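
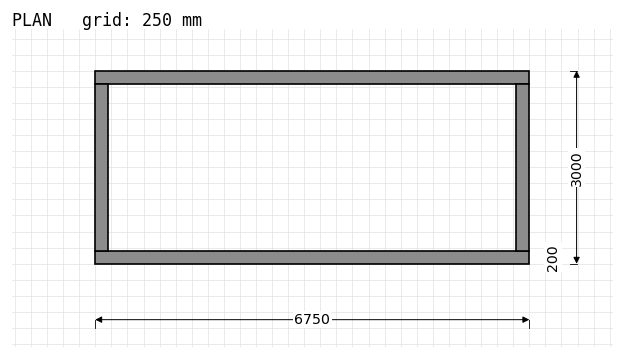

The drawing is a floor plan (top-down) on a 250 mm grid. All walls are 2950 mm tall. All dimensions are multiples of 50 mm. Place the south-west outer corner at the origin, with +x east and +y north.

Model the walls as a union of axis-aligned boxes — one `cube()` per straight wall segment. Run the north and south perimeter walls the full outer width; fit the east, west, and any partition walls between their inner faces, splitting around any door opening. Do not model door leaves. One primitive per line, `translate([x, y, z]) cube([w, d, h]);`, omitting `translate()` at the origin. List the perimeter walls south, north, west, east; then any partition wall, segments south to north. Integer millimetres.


cube([6750, 200, 2950]);
translate([0, 2800, 0]) cube([6750, 200, 2950]);
translate([0, 200, 0]) cube([200, 2600, 2950]);
translate([6550, 200, 0]) cube([200, 2600, 2950]);


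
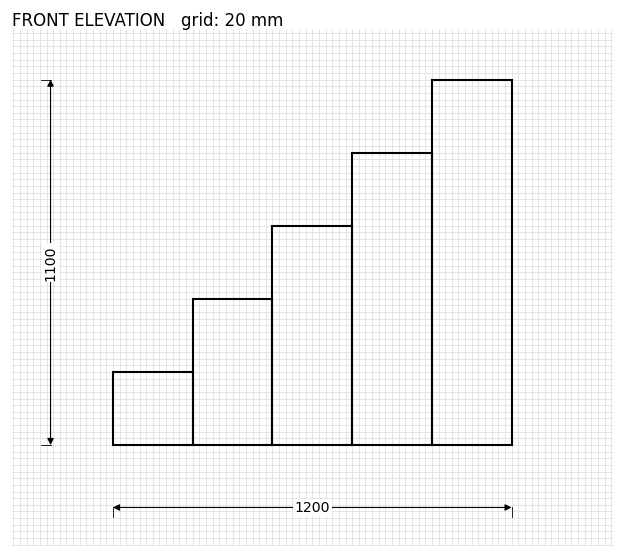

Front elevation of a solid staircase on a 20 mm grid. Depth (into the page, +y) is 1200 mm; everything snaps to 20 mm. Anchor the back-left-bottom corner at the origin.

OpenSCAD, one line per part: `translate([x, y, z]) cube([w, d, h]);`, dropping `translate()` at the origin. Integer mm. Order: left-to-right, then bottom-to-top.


cube([240, 1200, 220]);
translate([240, 0, 0]) cube([240, 1200, 440]);
translate([480, 0, 0]) cube([240, 1200, 660]);
translate([720, 0, 0]) cube([240, 1200, 880]);
translate([960, 0, 0]) cube([240, 1200, 1100]);


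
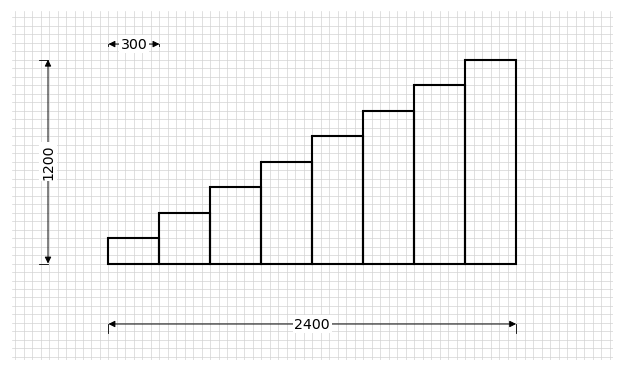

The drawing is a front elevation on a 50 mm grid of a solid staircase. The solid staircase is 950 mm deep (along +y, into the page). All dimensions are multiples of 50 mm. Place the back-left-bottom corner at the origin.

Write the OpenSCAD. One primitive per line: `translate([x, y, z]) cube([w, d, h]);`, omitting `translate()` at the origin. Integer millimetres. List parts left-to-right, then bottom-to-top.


cube([300, 950, 150]);
translate([300, 0, 0]) cube([300, 950, 300]);
translate([600, 0, 0]) cube([300, 950, 450]);
translate([900, 0, 0]) cube([300, 950, 600]);
translate([1200, 0, 0]) cube([300, 950, 750]);
translate([1500, 0, 0]) cube([300, 950, 900]);
translate([1800, 0, 0]) cube([300, 950, 1050]);
translate([2100, 0, 0]) cube([300, 950, 1200]);


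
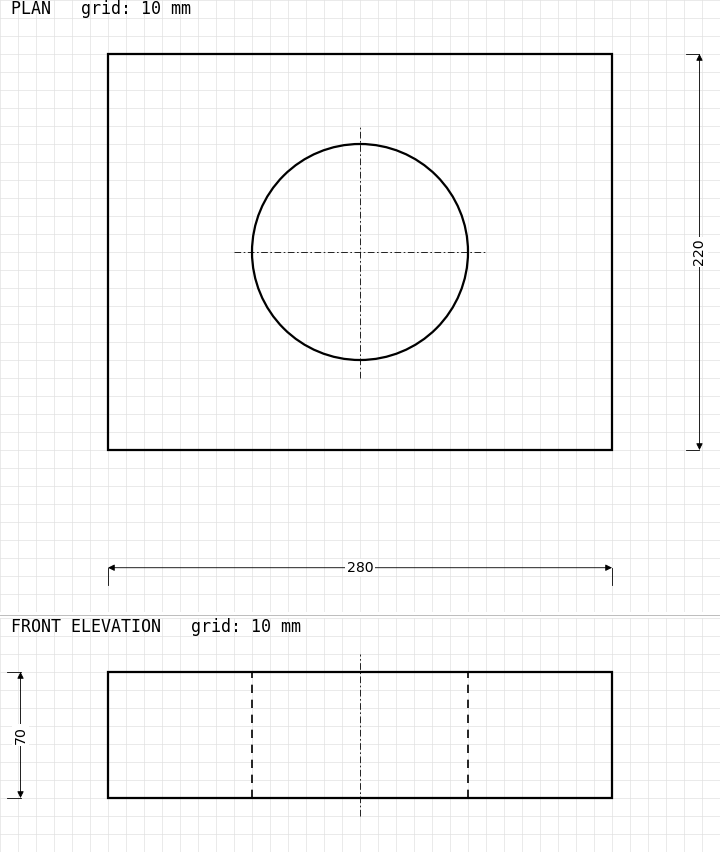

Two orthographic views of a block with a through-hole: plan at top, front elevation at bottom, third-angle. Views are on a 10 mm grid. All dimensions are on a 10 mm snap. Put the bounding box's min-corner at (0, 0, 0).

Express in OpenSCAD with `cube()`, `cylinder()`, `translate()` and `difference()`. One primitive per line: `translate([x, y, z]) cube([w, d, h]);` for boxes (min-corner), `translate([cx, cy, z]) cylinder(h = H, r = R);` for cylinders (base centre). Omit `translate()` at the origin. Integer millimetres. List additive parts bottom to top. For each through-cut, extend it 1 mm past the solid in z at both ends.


difference() {
  cube([280, 220, 70]);
  translate([140, 110, -1]) cylinder(h = 72, r = 60);
}


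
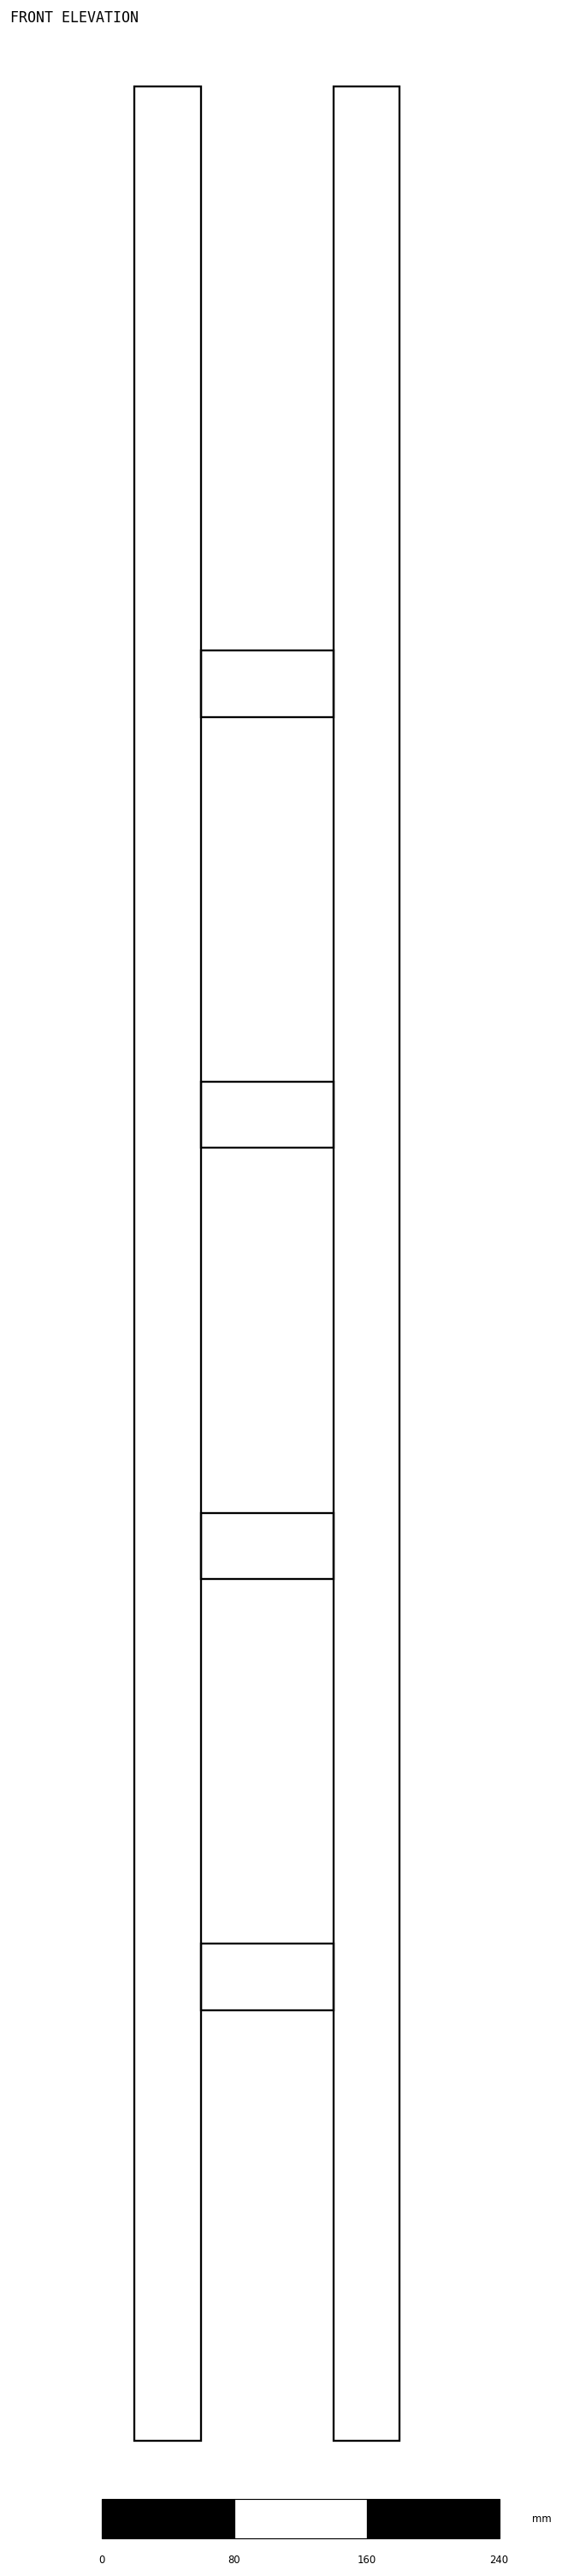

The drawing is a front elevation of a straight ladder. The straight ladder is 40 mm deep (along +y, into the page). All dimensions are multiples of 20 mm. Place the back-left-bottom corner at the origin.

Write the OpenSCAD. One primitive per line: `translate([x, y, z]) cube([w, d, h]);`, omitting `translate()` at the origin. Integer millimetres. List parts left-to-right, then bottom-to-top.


cube([40, 40, 1420]);
translate([40, 0, 260]) cube([80, 40, 40]);
translate([40, 0, 520]) cube([80, 40, 40]);
translate([40, 0, 780]) cube([80, 40, 40]);
translate([40, 0, 1040]) cube([80, 40, 40]);
translate([120, 0, 0]) cube([40, 40, 1420]);


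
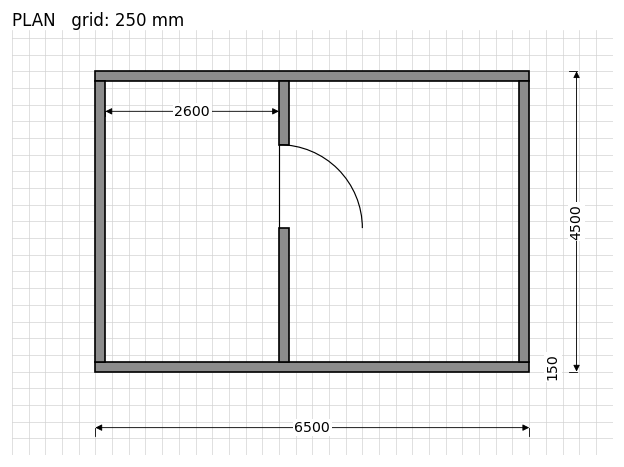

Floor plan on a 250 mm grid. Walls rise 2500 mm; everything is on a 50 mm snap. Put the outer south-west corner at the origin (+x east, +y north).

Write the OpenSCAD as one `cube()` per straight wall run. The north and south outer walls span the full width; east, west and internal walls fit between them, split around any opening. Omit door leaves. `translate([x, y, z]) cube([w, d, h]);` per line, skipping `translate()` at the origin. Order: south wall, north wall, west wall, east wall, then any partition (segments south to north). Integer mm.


cube([6500, 150, 2500]);
translate([0, 4350, 0]) cube([6500, 150, 2500]);
translate([0, 150, 0]) cube([150, 4200, 2500]);
translate([6350, 150, 0]) cube([150, 4200, 2500]);
translate([2750, 150, 0]) cube([150, 2000, 2500]);
translate([2750, 3400, 0]) cube([150, 950, 2500]);


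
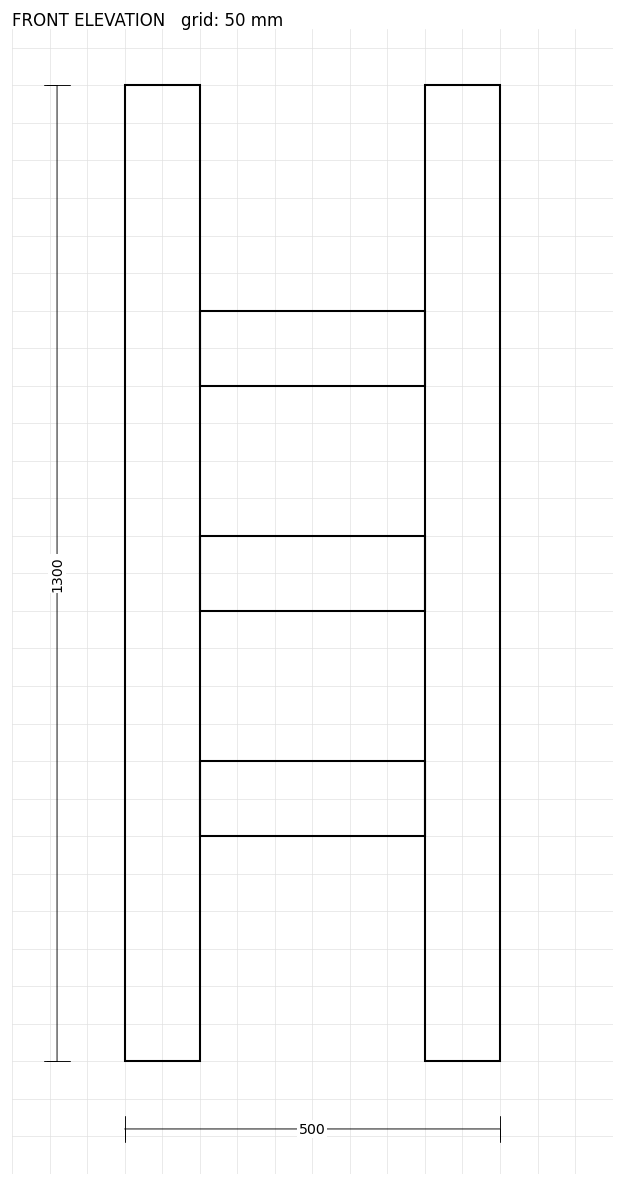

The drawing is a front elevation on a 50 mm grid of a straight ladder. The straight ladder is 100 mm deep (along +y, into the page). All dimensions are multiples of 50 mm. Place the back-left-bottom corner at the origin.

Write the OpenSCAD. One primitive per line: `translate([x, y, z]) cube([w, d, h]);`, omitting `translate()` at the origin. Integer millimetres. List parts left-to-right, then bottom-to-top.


cube([100, 100, 1300]);
translate([100, 0, 300]) cube([300, 100, 100]);
translate([100, 0, 600]) cube([300, 100, 100]);
translate([100, 0, 900]) cube([300, 100, 100]);
translate([400, 0, 0]) cube([100, 100, 1300]);


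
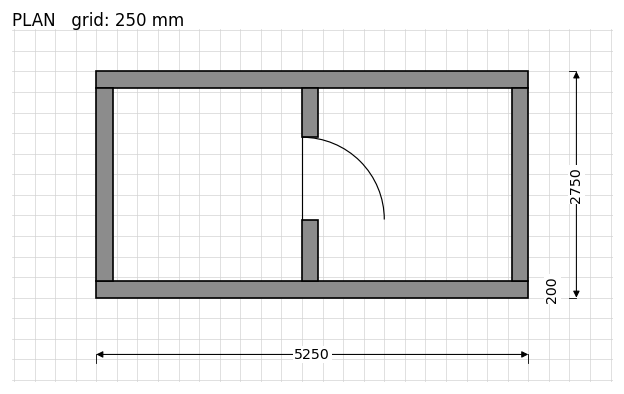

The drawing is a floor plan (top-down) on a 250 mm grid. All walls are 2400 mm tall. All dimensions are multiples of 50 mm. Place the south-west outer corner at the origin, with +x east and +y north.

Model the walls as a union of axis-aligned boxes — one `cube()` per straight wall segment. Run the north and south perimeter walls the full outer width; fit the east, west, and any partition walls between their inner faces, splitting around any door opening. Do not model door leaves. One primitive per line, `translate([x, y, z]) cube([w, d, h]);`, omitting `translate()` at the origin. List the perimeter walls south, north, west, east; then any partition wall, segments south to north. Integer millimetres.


cube([5250, 200, 2400]);
translate([0, 2550, 0]) cube([5250, 200, 2400]);
translate([0, 200, 0]) cube([200, 2350, 2400]);
translate([5050, 200, 0]) cube([200, 2350, 2400]);
translate([2500, 200, 0]) cube([200, 750, 2400]);
translate([2500, 1950, 0]) cube([200, 600, 2400]);


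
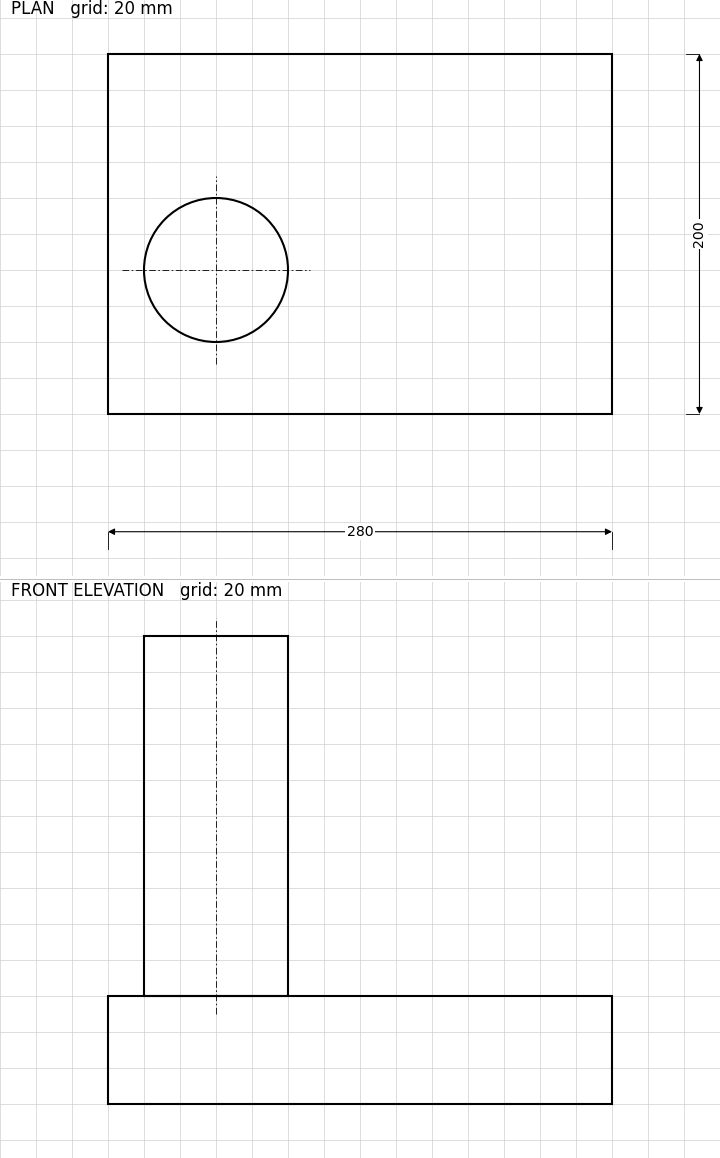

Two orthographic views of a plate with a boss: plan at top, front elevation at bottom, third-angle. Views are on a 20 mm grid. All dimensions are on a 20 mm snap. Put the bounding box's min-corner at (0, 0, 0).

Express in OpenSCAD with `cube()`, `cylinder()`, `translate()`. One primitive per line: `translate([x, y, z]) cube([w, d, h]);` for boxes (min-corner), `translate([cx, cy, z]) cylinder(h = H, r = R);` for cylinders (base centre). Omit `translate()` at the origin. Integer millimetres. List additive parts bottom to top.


cube([280, 200, 60]);
translate([60, 80, 60]) cylinder(h = 200, r = 40);


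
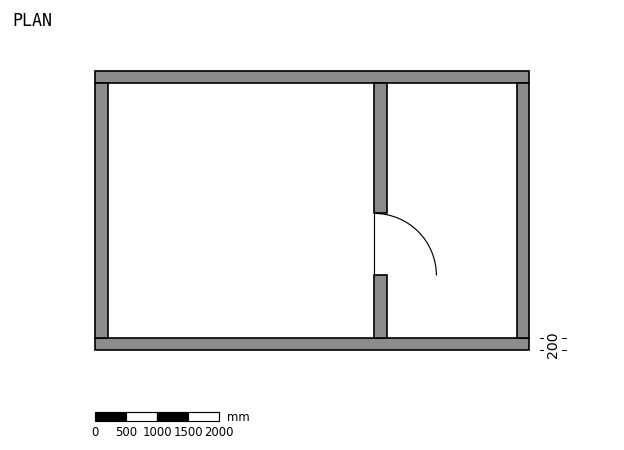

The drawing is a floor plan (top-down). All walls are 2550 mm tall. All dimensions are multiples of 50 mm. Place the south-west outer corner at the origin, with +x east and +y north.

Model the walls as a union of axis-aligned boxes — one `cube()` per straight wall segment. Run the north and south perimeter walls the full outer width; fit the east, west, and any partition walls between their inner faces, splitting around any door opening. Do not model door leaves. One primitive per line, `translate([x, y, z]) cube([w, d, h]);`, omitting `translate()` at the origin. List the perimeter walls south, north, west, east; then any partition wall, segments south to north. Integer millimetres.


cube([7000, 200, 2550]);
translate([0, 4300, 0]) cube([7000, 200, 2550]);
translate([0, 200, 0]) cube([200, 4100, 2550]);
translate([6800, 200, 0]) cube([200, 4100, 2550]);
translate([4500, 200, 0]) cube([200, 1000, 2550]);
translate([4500, 2200, 0]) cube([200, 2100, 2550]);


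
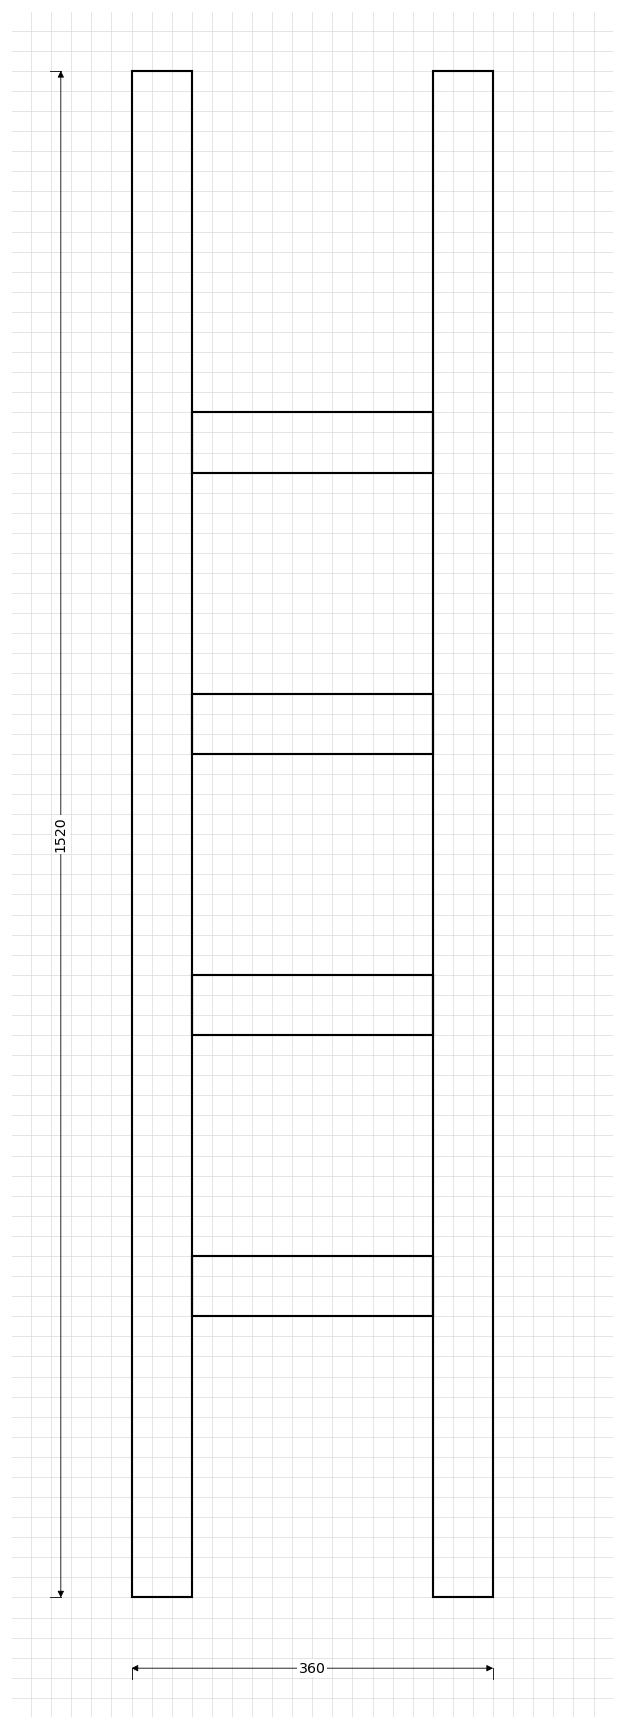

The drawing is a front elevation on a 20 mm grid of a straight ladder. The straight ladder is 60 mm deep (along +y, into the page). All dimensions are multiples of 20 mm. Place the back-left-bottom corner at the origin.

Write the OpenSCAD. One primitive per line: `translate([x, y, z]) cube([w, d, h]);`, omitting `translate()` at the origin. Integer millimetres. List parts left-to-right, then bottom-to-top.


cube([60, 60, 1520]);
translate([60, 0, 280]) cube([240, 60, 60]);
translate([60, 0, 560]) cube([240, 60, 60]);
translate([60, 0, 840]) cube([240, 60, 60]);
translate([60, 0, 1120]) cube([240, 60, 60]);
translate([300, 0, 0]) cube([60, 60, 1520]);


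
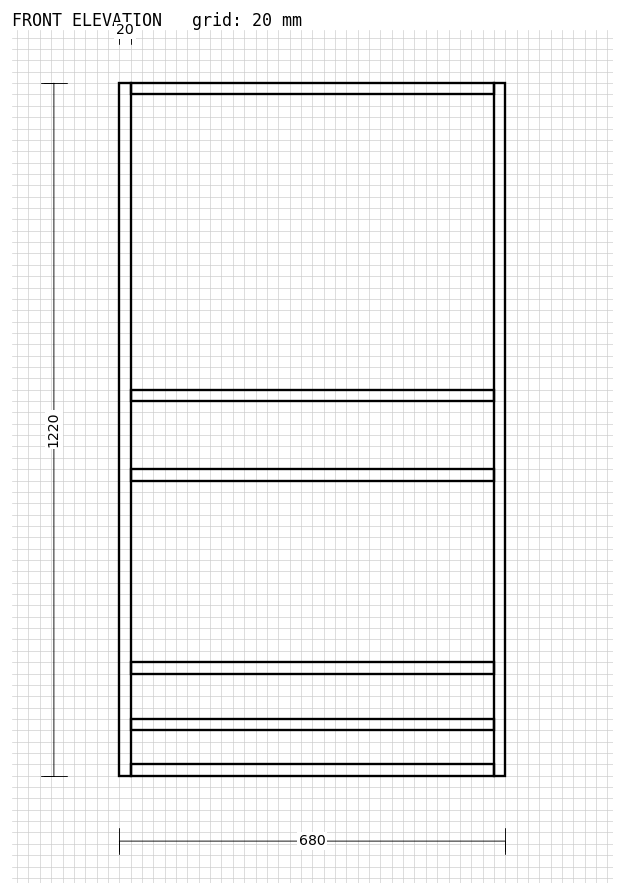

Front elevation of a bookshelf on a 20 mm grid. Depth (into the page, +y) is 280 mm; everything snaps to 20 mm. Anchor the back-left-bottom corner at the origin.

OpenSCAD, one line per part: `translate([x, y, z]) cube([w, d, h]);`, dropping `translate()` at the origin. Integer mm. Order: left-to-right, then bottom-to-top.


cube([20, 280, 1220]);
translate([20, 0, 0]) cube([640, 280, 20]);
translate([20, 0, 80]) cube([640, 280, 20]);
translate([20, 0, 180]) cube([640, 280, 20]);
translate([20, 0, 520]) cube([640, 280, 20]);
translate([20, 0, 660]) cube([640, 280, 20]);
translate([20, 0, 1200]) cube([640, 280, 20]);
translate([660, 0, 0]) cube([20, 280, 1220]);


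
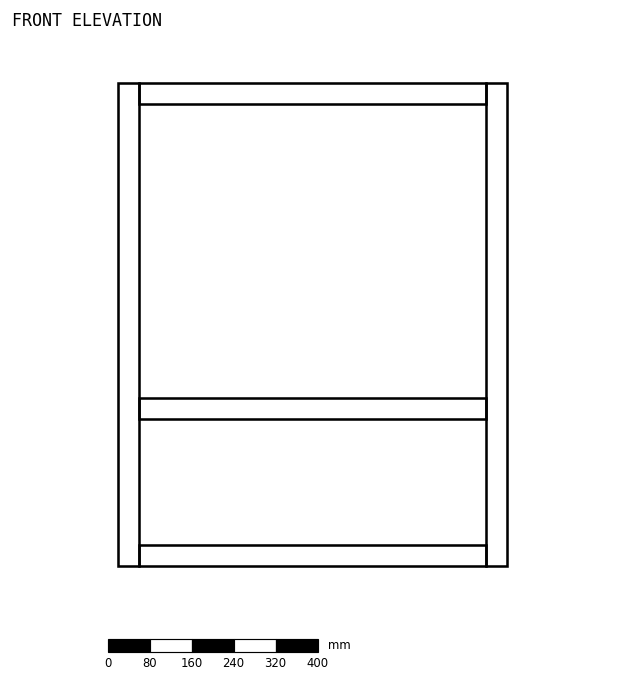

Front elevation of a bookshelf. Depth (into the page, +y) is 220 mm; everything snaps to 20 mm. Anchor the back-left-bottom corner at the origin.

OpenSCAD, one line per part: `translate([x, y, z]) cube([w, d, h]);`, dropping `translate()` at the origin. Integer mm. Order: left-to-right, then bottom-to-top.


cube([40, 220, 920]);
translate([40, 0, 0]) cube([660, 220, 40]);
translate([40, 0, 280]) cube([660, 220, 40]);
translate([40, 0, 880]) cube([660, 220, 40]);
translate([700, 0, 0]) cube([40, 220, 920]);


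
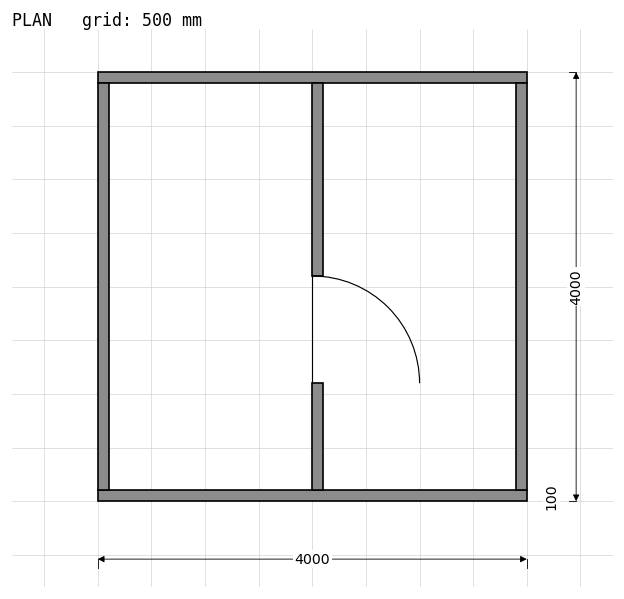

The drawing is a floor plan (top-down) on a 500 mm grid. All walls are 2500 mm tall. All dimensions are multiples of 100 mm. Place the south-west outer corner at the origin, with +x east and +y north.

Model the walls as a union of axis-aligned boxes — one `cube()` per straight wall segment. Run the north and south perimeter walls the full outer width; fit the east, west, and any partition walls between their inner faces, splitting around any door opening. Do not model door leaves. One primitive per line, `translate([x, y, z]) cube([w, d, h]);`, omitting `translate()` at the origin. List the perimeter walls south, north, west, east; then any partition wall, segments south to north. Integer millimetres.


cube([4000, 100, 2500]);
translate([0, 3900, 0]) cube([4000, 100, 2500]);
translate([0, 100, 0]) cube([100, 3800, 2500]);
translate([3900, 100, 0]) cube([100, 3800, 2500]);
translate([2000, 100, 0]) cube([100, 1000, 2500]);
translate([2000, 2100, 0]) cube([100, 1800, 2500]);


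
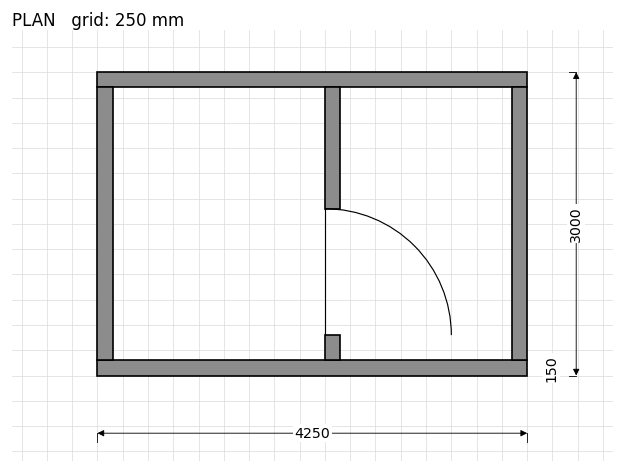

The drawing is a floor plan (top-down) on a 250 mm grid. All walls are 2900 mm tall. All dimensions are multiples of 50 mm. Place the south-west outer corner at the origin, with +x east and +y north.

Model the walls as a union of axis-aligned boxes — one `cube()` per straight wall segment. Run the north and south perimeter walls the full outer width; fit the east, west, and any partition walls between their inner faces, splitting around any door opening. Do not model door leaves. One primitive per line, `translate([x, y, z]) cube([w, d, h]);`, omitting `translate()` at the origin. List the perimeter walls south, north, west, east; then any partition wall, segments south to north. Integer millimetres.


cube([4250, 150, 2900]);
translate([0, 2850, 0]) cube([4250, 150, 2900]);
translate([0, 150, 0]) cube([150, 2700, 2900]);
translate([4100, 150, 0]) cube([150, 2700, 2900]);
translate([2250, 150, 0]) cube([150, 250, 2900]);
translate([2250, 1650, 0]) cube([150, 1200, 2900]);


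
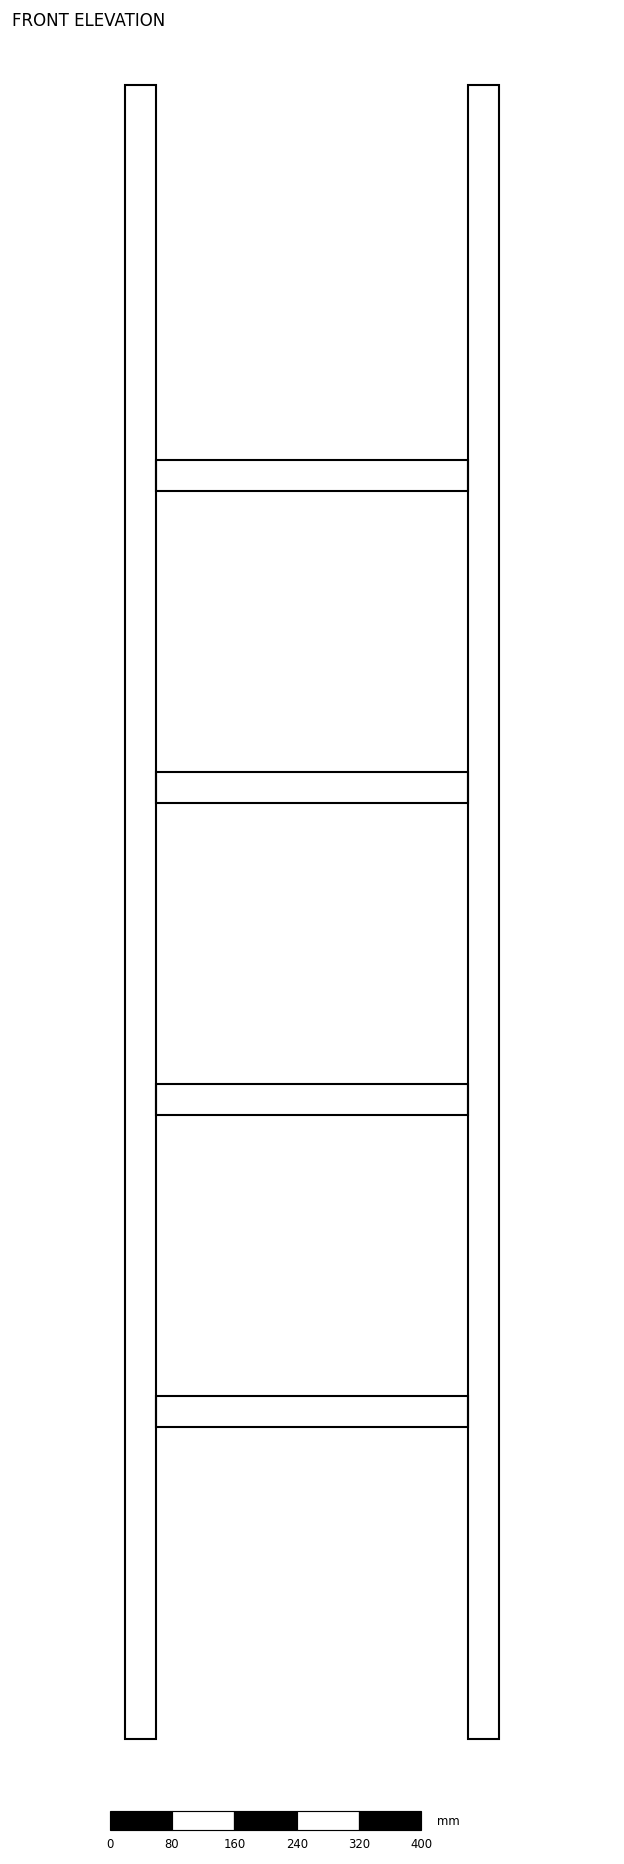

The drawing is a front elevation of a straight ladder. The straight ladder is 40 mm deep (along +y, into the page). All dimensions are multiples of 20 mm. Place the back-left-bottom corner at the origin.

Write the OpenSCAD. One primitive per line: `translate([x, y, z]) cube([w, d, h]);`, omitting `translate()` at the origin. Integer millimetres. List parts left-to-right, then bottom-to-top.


cube([40, 40, 2120]);
translate([40, 0, 400]) cube([400, 40, 40]);
translate([40, 0, 800]) cube([400, 40, 40]);
translate([40, 0, 1200]) cube([400, 40, 40]);
translate([40, 0, 1600]) cube([400, 40, 40]);
translate([440, 0, 0]) cube([40, 40, 2120]);


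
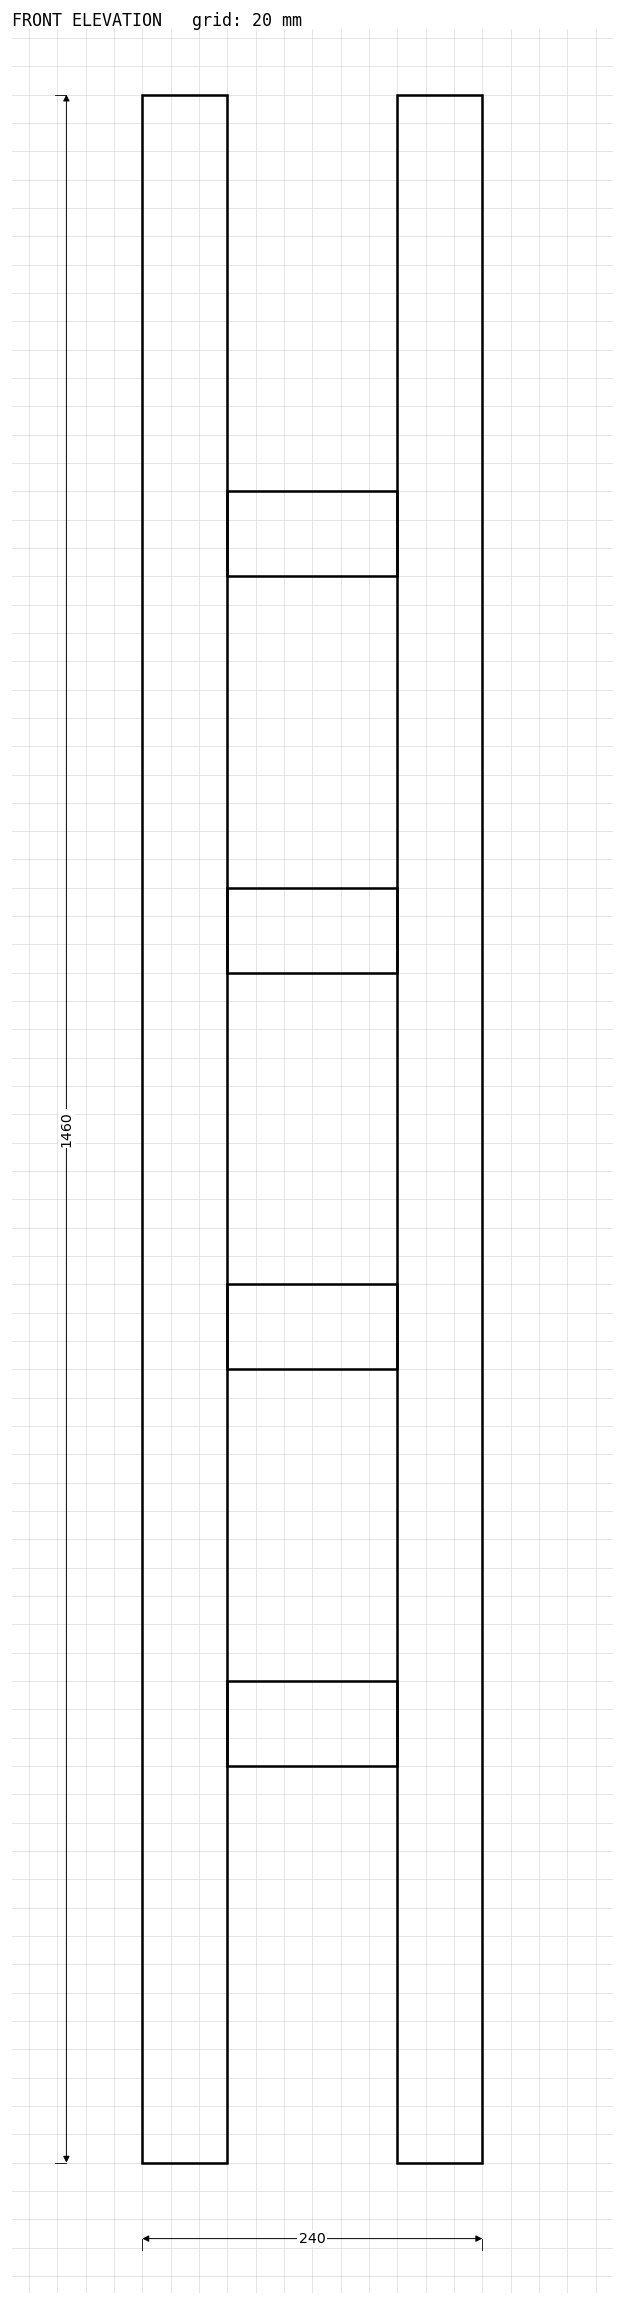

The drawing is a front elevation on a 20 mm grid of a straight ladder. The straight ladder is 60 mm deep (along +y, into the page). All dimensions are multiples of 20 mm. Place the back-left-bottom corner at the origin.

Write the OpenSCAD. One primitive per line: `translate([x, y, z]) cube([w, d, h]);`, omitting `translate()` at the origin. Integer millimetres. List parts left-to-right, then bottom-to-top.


cube([60, 60, 1460]);
translate([60, 0, 280]) cube([120, 60, 60]);
translate([60, 0, 560]) cube([120, 60, 60]);
translate([60, 0, 840]) cube([120, 60, 60]);
translate([60, 0, 1120]) cube([120, 60, 60]);
translate([180, 0, 0]) cube([60, 60, 1460]);


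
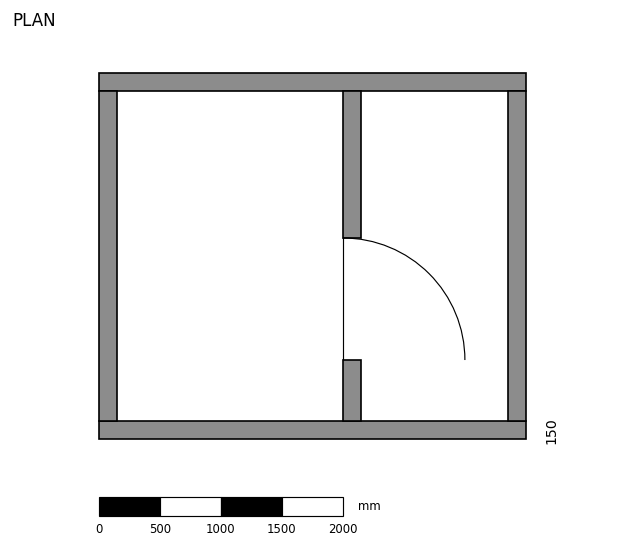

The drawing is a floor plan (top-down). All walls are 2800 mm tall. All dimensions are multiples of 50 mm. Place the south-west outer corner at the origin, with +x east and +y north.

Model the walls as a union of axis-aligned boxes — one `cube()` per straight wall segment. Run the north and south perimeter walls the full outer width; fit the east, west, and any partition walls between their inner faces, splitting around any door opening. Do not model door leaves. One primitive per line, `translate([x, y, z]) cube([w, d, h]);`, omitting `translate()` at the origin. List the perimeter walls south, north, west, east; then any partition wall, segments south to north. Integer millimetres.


cube([3500, 150, 2800]);
translate([0, 2850, 0]) cube([3500, 150, 2800]);
translate([0, 150, 0]) cube([150, 2700, 2800]);
translate([3350, 150, 0]) cube([150, 2700, 2800]);
translate([2000, 150, 0]) cube([150, 500, 2800]);
translate([2000, 1650, 0]) cube([150, 1200, 2800]);


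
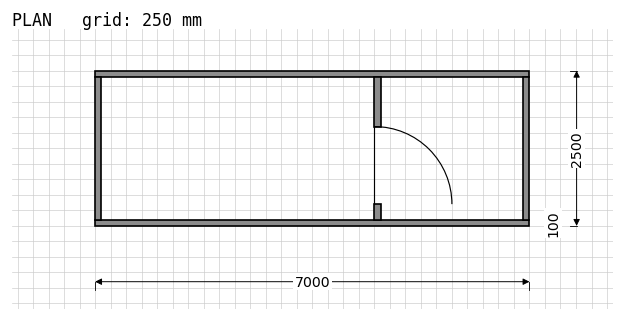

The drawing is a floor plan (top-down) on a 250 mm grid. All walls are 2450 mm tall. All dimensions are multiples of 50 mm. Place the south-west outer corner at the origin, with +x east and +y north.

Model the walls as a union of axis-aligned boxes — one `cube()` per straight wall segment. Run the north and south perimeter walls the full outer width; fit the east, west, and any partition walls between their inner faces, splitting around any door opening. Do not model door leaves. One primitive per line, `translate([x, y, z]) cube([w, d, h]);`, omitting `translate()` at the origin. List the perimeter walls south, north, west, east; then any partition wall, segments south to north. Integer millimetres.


cube([7000, 100, 2450]);
translate([0, 2400, 0]) cube([7000, 100, 2450]);
translate([0, 100, 0]) cube([100, 2300, 2450]);
translate([6900, 100, 0]) cube([100, 2300, 2450]);
translate([4500, 100, 0]) cube([100, 250, 2450]);
translate([4500, 1600, 0]) cube([100, 800, 2450]);


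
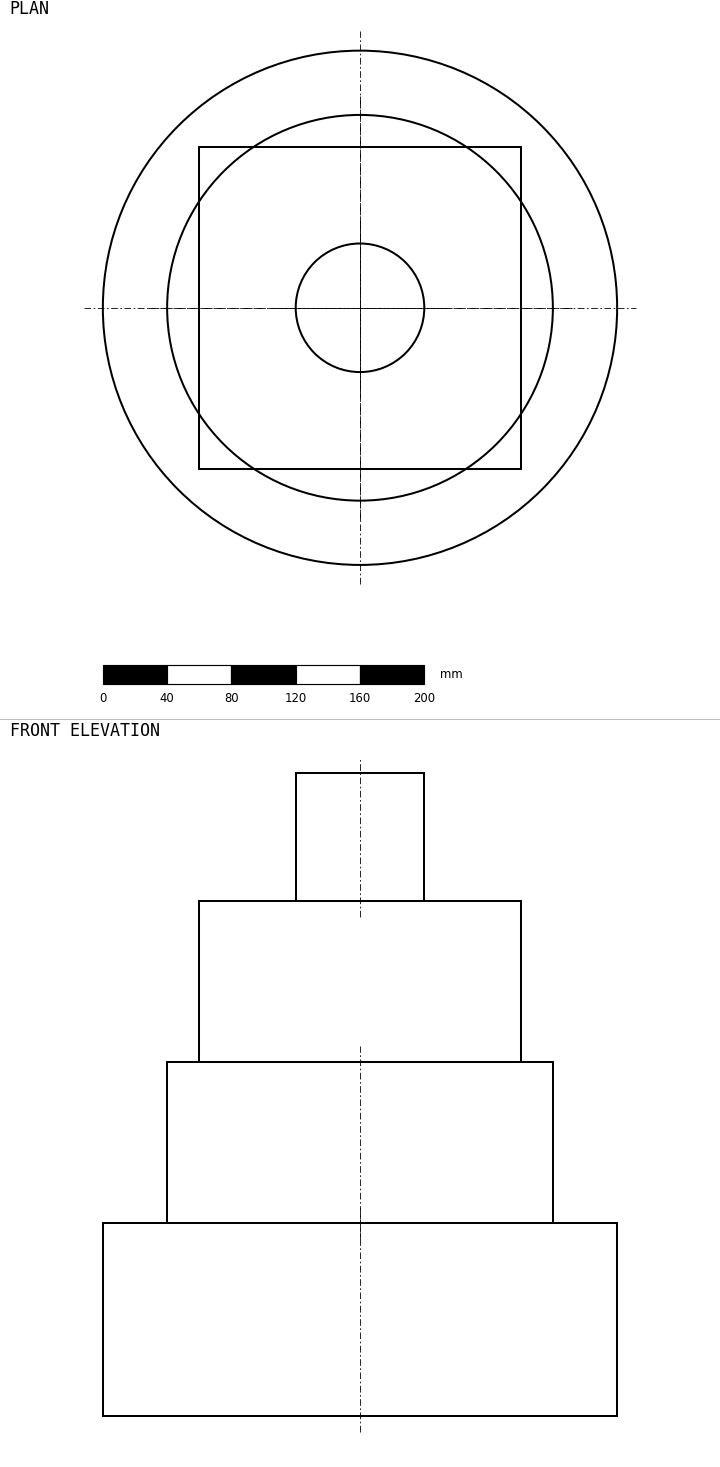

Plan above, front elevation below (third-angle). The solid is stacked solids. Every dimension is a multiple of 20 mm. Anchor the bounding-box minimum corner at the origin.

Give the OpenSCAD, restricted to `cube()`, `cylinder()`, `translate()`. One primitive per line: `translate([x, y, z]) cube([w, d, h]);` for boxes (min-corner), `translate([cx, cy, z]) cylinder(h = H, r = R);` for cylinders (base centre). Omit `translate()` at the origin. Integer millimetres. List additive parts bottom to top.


translate([160, 160, 0]) cylinder(h = 120, r = 160);
translate([160, 160, 120]) cylinder(h = 100, r = 120);
translate([60, 60, 220]) cube([200, 200, 100]);
translate([160, 160, 320]) cylinder(h = 80, r = 40);


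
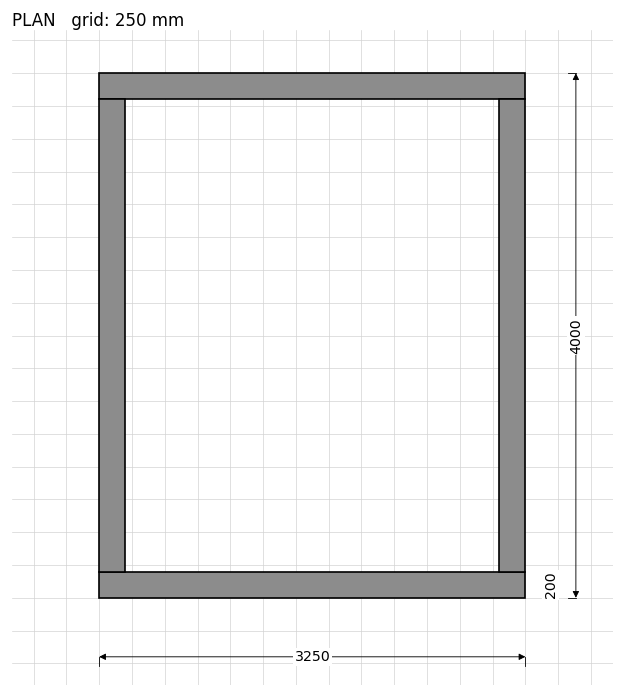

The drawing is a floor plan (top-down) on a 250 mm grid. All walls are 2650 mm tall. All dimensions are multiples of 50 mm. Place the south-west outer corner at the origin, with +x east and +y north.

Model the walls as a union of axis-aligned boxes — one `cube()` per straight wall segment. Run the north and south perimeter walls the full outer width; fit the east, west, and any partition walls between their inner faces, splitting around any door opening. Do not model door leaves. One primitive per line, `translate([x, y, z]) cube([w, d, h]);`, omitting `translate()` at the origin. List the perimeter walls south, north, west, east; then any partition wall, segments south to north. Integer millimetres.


cube([3250, 200, 2650]);
translate([0, 3800, 0]) cube([3250, 200, 2650]);
translate([0, 200, 0]) cube([200, 3600, 2650]);
translate([3050, 200, 0]) cube([200, 3600, 2650]);


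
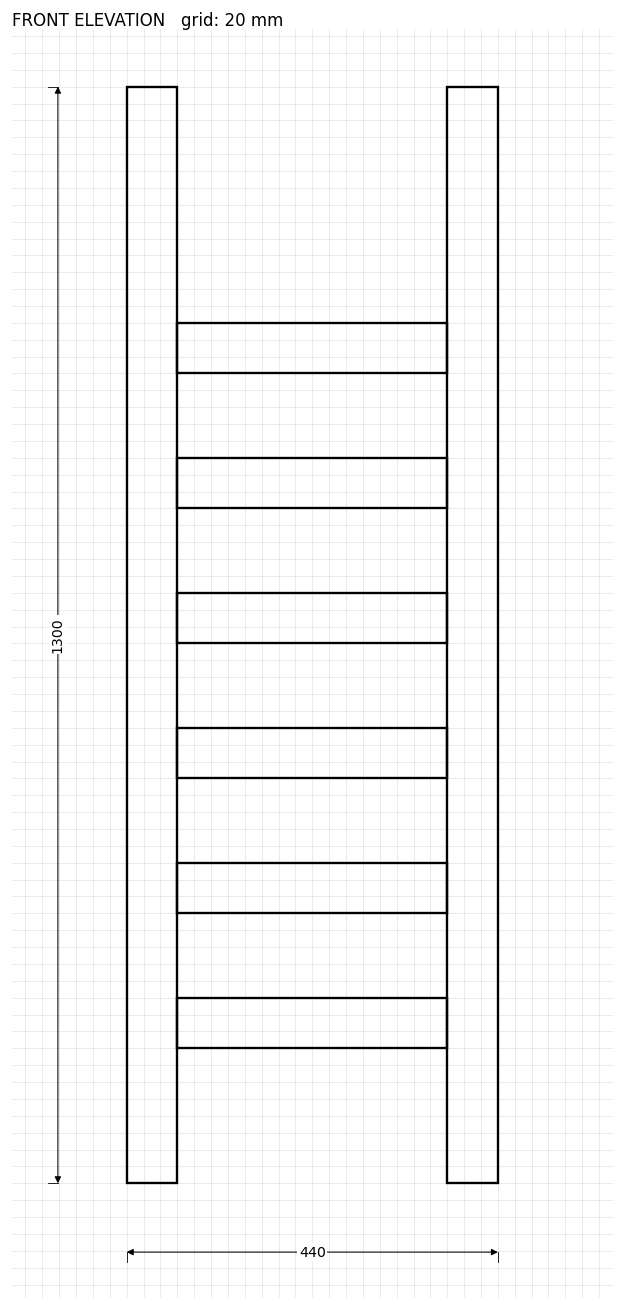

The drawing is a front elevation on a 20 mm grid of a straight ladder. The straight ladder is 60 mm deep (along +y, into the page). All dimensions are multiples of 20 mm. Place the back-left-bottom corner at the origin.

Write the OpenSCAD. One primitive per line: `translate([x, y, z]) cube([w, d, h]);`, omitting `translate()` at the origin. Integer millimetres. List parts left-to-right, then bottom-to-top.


cube([60, 60, 1300]);
translate([60, 0, 160]) cube([320, 60, 60]);
translate([60, 0, 320]) cube([320, 60, 60]);
translate([60, 0, 480]) cube([320, 60, 60]);
translate([60, 0, 640]) cube([320, 60, 60]);
translate([60, 0, 800]) cube([320, 60, 60]);
translate([60, 0, 960]) cube([320, 60, 60]);
translate([380, 0, 0]) cube([60, 60, 1300]);


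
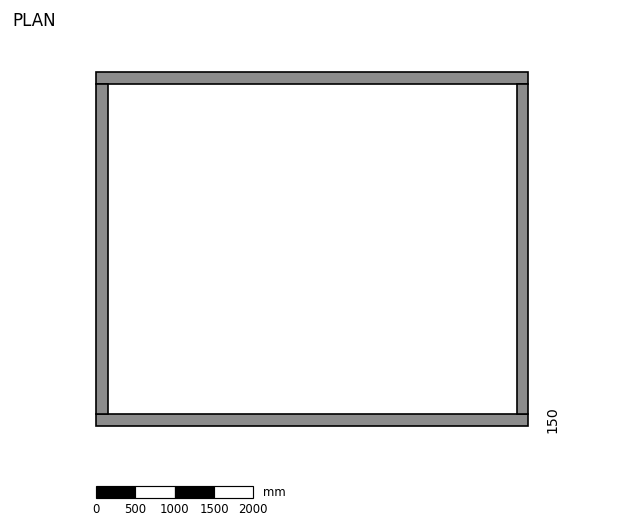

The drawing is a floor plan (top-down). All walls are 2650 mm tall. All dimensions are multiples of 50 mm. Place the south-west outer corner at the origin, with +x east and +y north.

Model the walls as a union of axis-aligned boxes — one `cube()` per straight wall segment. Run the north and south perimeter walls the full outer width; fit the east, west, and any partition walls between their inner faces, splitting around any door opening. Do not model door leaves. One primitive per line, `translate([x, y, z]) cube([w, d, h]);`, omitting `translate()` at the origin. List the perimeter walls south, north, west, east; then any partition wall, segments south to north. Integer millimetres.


cube([5500, 150, 2650]);
translate([0, 4350, 0]) cube([5500, 150, 2650]);
translate([0, 150, 0]) cube([150, 4200, 2650]);
translate([5350, 150, 0]) cube([150, 4200, 2650]);


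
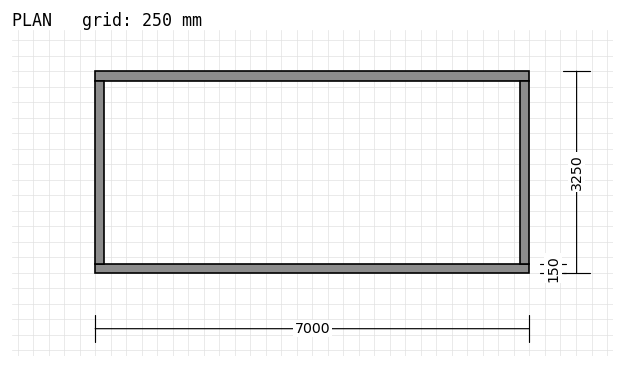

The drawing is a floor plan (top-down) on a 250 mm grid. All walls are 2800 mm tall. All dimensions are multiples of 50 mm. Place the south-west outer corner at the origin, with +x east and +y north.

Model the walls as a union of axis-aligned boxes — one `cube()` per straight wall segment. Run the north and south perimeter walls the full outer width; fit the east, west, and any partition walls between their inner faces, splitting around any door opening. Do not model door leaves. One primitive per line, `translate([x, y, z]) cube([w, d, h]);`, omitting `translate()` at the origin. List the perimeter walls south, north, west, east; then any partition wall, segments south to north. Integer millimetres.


cube([7000, 150, 2800]);
translate([0, 3100, 0]) cube([7000, 150, 2800]);
translate([0, 150, 0]) cube([150, 2950, 2800]);
translate([6850, 150, 0]) cube([150, 2950, 2800]);


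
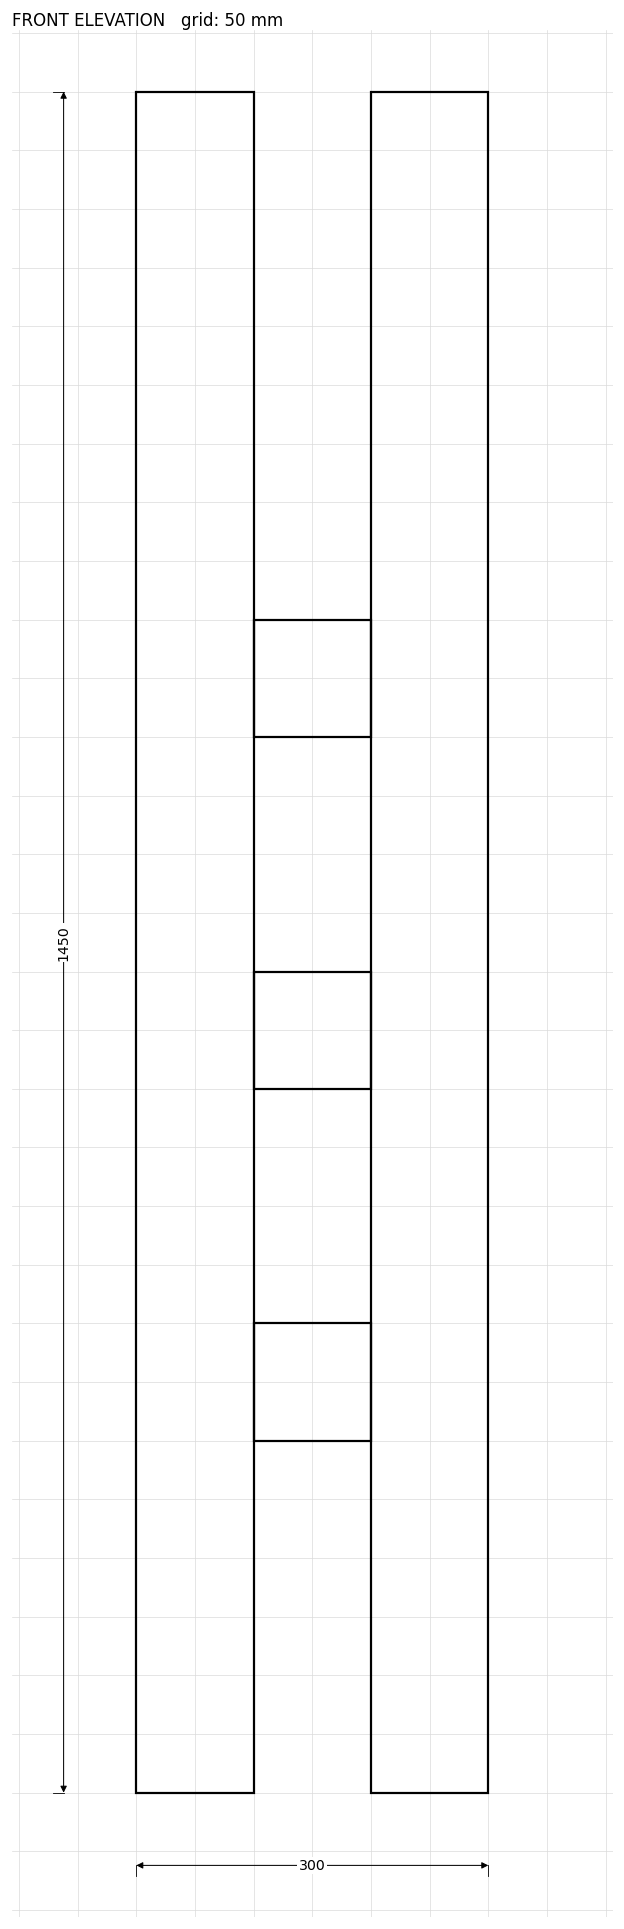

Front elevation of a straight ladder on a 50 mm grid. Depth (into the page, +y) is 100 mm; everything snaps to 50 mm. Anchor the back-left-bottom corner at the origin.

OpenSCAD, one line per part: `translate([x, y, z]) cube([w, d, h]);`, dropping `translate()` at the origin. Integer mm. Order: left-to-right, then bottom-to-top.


cube([100, 100, 1450]);
translate([100, 0, 300]) cube([100, 100, 100]);
translate([100, 0, 600]) cube([100, 100, 100]);
translate([100, 0, 900]) cube([100, 100, 100]);
translate([200, 0, 0]) cube([100, 100, 1450]);


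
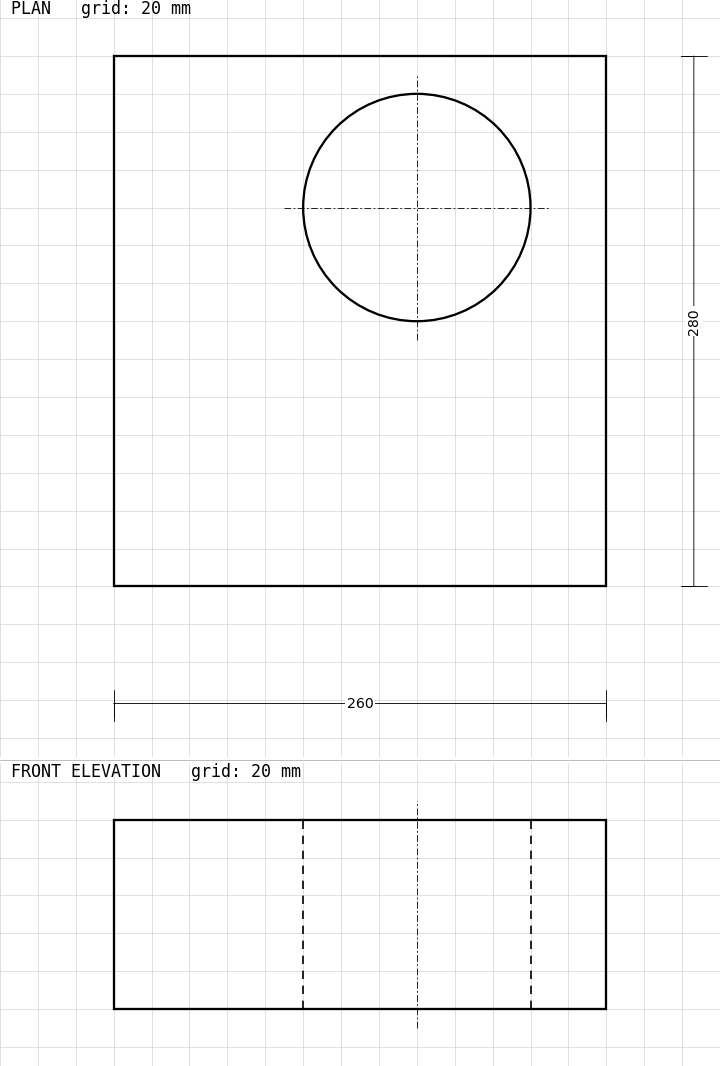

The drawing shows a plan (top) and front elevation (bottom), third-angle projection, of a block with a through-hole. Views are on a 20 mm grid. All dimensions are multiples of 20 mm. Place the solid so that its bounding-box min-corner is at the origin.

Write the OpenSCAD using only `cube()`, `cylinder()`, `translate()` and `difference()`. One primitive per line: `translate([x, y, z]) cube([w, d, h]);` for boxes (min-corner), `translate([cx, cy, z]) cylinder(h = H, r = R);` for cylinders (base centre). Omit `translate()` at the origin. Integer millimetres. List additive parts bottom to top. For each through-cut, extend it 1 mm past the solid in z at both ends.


difference() {
  cube([260, 280, 100]);
  translate([160, 200, -1]) cylinder(h = 102, r = 60);
}


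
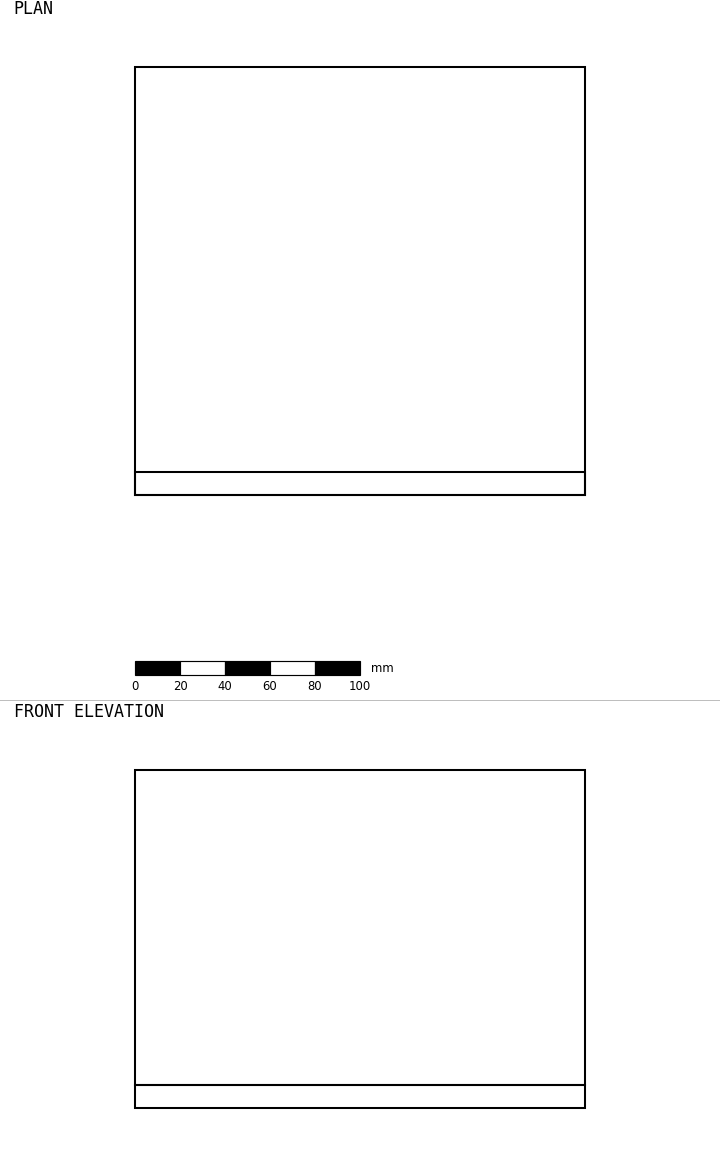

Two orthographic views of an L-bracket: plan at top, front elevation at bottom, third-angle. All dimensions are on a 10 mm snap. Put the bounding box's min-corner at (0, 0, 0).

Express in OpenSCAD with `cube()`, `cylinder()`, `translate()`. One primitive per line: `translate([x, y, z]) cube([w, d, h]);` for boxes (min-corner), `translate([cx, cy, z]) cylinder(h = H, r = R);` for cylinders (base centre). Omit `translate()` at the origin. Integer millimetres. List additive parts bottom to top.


cube([200, 190, 10]);
translate([0, 0, 10]) cube([200, 10, 140]);


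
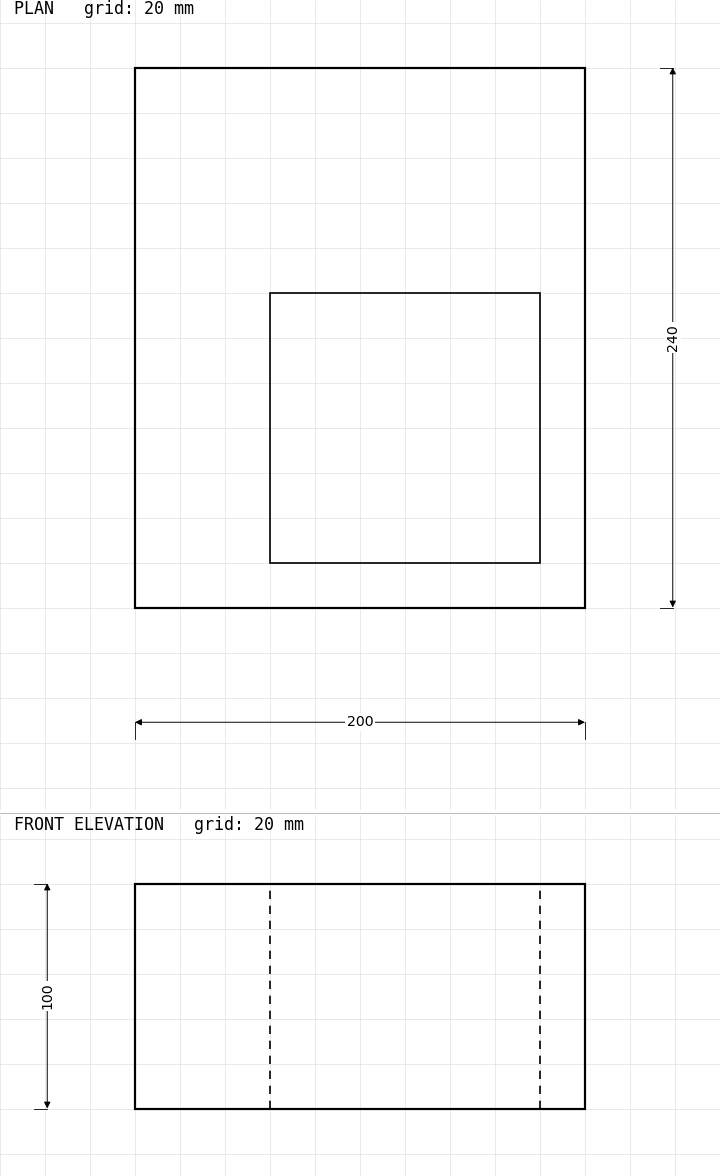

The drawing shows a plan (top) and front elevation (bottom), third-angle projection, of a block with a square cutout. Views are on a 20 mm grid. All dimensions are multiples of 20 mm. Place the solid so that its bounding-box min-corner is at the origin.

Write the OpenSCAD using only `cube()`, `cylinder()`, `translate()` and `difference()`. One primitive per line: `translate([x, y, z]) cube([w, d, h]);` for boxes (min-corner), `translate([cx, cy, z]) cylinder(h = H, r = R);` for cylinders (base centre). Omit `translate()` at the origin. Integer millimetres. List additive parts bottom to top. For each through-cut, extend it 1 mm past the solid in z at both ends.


difference() {
  cube([200, 240, 100]);
  translate([60, 20, -1]) cube([120, 120, 102]);
}


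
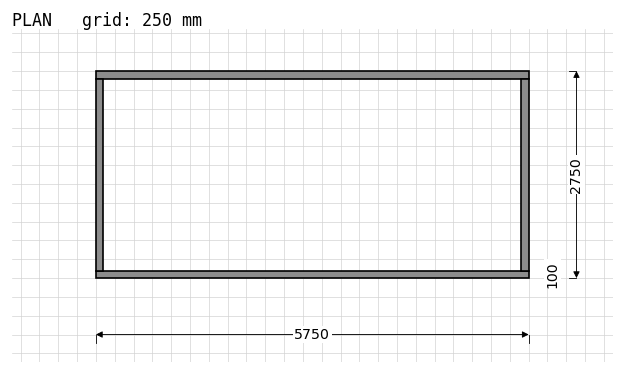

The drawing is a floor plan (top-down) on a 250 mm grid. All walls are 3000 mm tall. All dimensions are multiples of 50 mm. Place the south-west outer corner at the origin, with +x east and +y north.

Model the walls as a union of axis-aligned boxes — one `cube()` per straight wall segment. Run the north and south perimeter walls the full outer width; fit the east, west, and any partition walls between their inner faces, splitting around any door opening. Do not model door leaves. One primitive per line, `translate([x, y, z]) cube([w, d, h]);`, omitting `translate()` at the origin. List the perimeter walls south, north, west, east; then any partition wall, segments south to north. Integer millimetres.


cube([5750, 100, 3000]);
translate([0, 2650, 0]) cube([5750, 100, 3000]);
translate([0, 100, 0]) cube([100, 2550, 3000]);
translate([5650, 100, 0]) cube([100, 2550, 3000]);


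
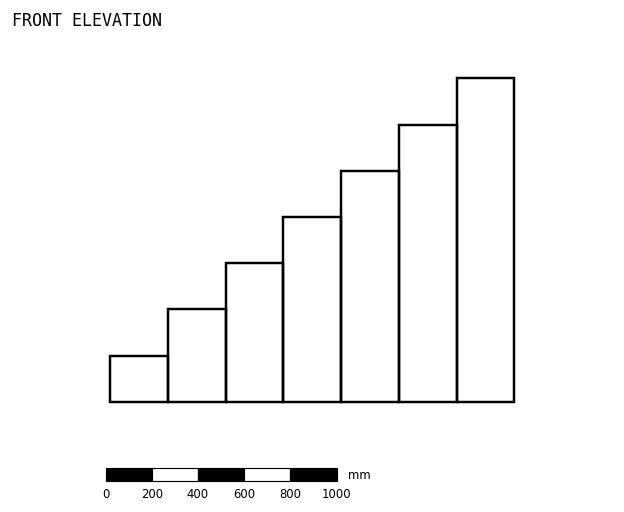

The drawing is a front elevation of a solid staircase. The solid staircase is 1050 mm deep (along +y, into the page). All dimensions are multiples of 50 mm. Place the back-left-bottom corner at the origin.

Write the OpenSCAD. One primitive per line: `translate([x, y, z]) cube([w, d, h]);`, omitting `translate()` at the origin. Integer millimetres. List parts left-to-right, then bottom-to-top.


cube([250, 1050, 200]);
translate([250, 0, 0]) cube([250, 1050, 400]);
translate([500, 0, 0]) cube([250, 1050, 600]);
translate([750, 0, 0]) cube([250, 1050, 800]);
translate([1000, 0, 0]) cube([250, 1050, 1000]);
translate([1250, 0, 0]) cube([250, 1050, 1200]);
translate([1500, 0, 0]) cube([250, 1050, 1400]);


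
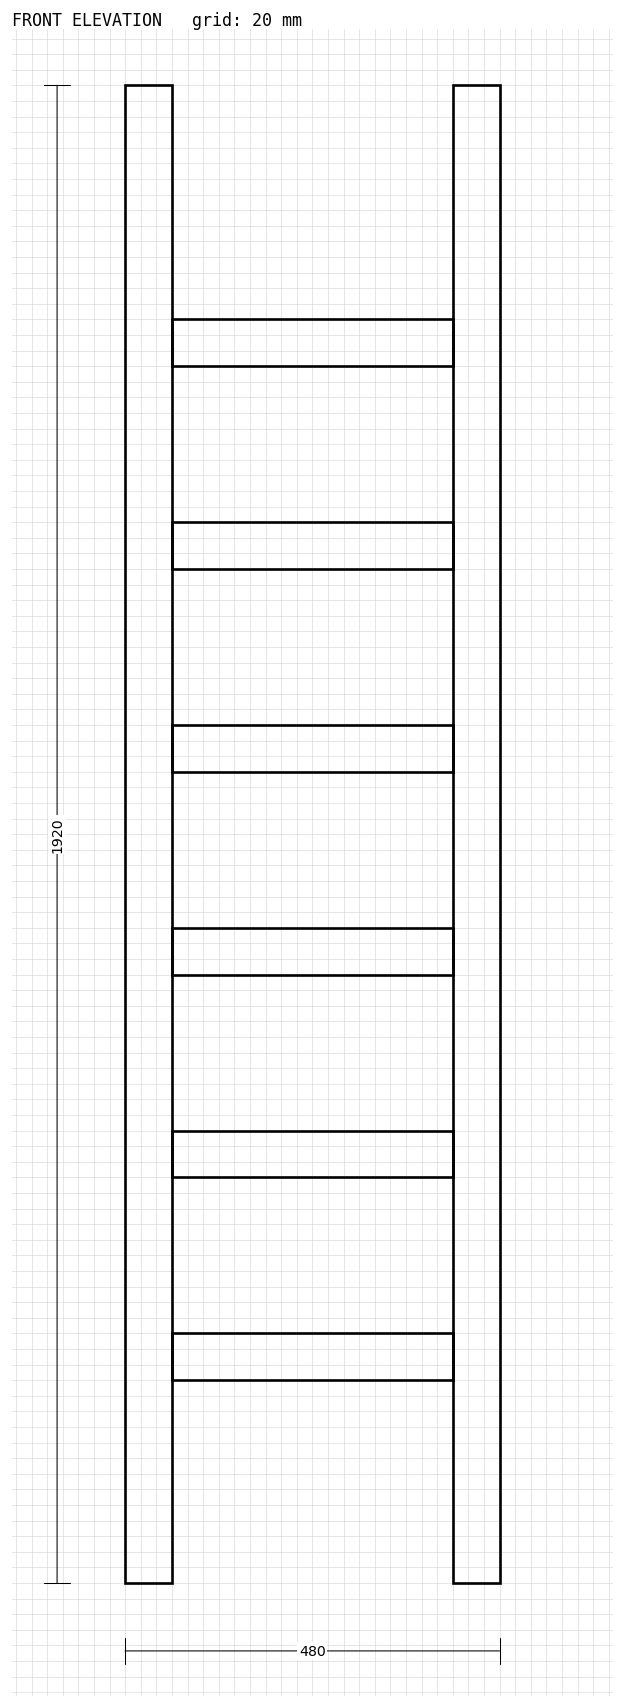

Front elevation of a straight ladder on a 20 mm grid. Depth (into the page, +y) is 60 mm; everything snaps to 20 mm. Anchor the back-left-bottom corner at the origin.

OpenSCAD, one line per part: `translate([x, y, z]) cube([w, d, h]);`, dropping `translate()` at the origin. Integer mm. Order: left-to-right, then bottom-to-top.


cube([60, 60, 1920]);
translate([60, 0, 260]) cube([360, 60, 60]);
translate([60, 0, 520]) cube([360, 60, 60]);
translate([60, 0, 780]) cube([360, 60, 60]);
translate([60, 0, 1040]) cube([360, 60, 60]);
translate([60, 0, 1300]) cube([360, 60, 60]);
translate([60, 0, 1560]) cube([360, 60, 60]);
translate([420, 0, 0]) cube([60, 60, 1920]);


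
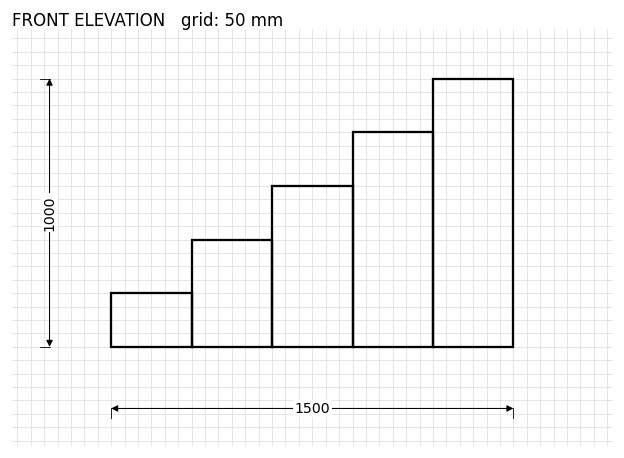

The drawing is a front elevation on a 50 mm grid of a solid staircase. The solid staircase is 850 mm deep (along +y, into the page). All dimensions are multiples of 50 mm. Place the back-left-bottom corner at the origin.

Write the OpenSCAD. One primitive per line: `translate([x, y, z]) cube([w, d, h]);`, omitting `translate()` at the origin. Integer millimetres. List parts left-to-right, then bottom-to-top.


cube([300, 850, 200]);
translate([300, 0, 0]) cube([300, 850, 400]);
translate([600, 0, 0]) cube([300, 850, 600]);
translate([900, 0, 0]) cube([300, 850, 800]);
translate([1200, 0, 0]) cube([300, 850, 1000]);


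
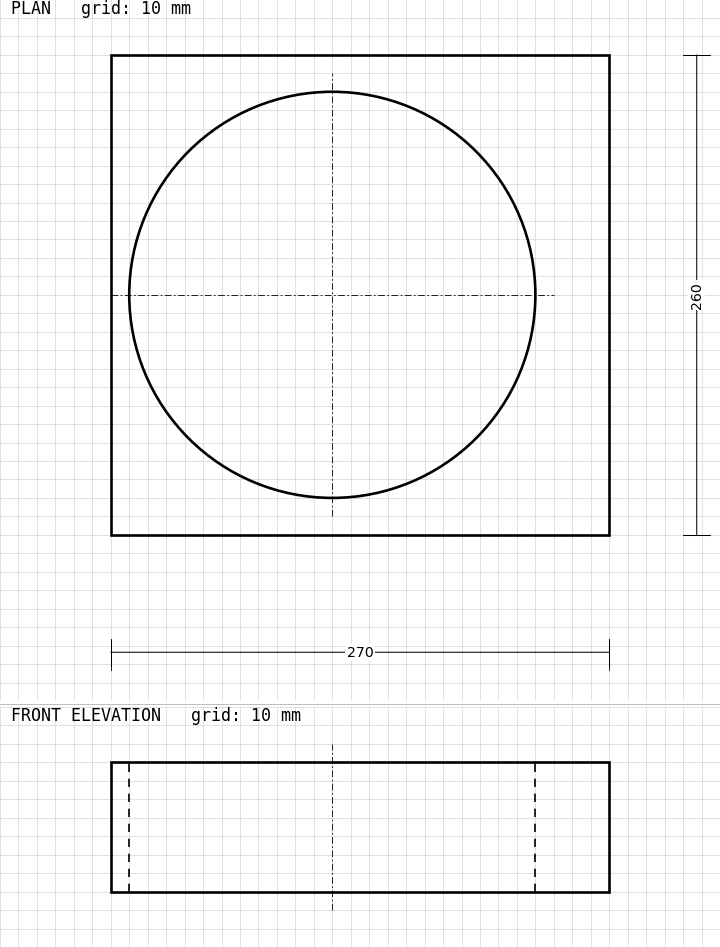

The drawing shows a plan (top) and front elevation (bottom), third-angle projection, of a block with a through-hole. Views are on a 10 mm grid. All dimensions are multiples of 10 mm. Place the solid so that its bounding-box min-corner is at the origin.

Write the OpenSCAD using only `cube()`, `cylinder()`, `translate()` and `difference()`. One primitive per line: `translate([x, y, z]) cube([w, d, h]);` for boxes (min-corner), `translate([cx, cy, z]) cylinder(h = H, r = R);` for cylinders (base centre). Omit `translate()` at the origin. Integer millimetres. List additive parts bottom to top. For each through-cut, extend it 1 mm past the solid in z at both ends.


difference() {
  cube([270, 260, 70]);
  translate([120, 130, -1]) cylinder(h = 72, r = 110);
}


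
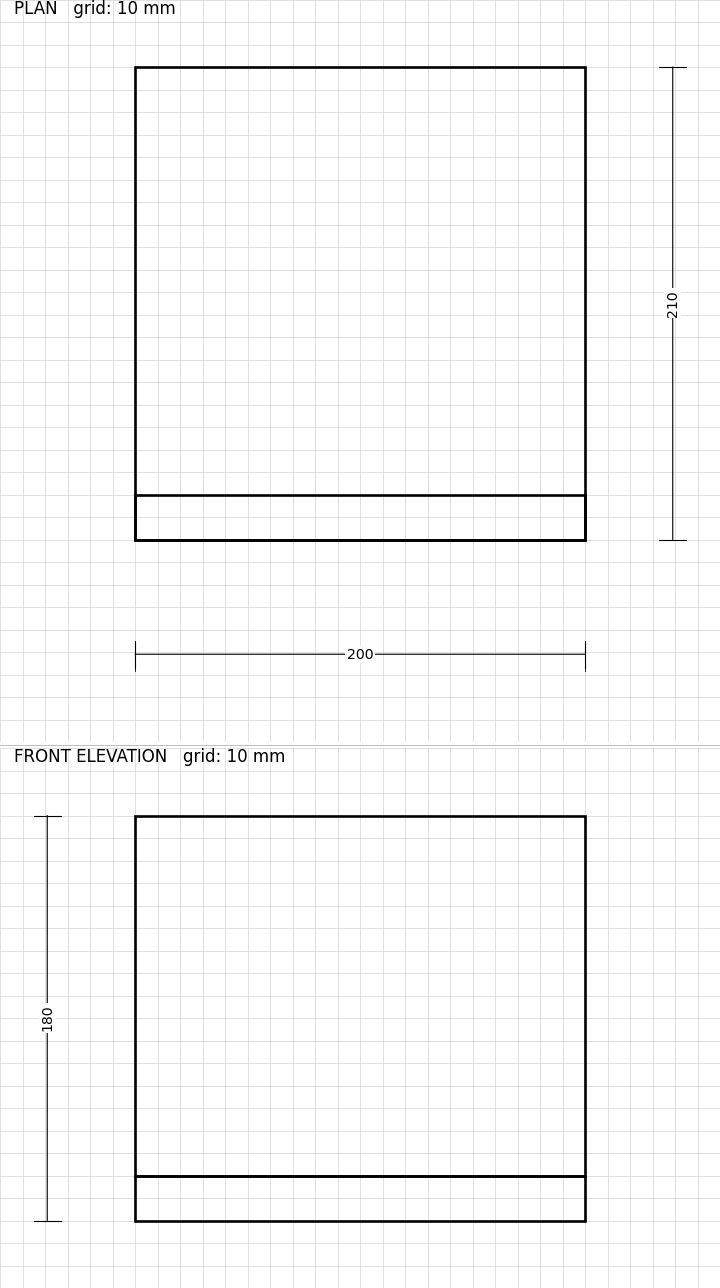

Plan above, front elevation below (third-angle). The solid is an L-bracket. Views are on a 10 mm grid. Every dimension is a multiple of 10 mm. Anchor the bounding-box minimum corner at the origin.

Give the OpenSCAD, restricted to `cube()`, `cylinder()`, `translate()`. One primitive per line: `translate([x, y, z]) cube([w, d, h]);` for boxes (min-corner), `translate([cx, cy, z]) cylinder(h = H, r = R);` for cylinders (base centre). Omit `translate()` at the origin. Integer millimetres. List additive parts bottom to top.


cube([200, 210, 20]);
translate([0, 0, 20]) cube([200, 20, 160]);


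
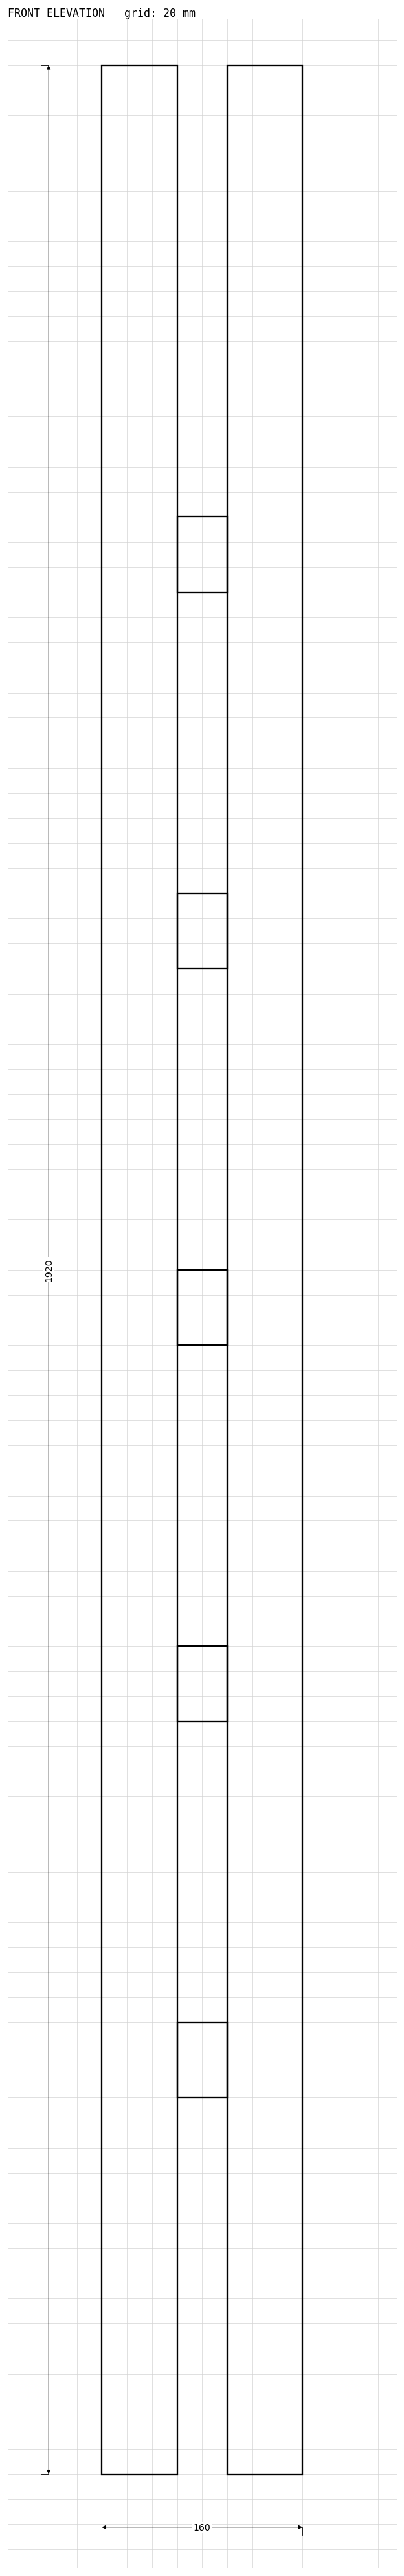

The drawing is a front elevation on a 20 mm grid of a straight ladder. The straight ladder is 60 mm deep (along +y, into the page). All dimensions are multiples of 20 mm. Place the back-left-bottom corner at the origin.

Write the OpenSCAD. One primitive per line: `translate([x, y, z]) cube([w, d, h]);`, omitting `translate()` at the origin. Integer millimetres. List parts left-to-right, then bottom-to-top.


cube([60, 60, 1920]);
translate([60, 0, 300]) cube([40, 60, 60]);
translate([60, 0, 600]) cube([40, 60, 60]);
translate([60, 0, 900]) cube([40, 60, 60]);
translate([60, 0, 1200]) cube([40, 60, 60]);
translate([60, 0, 1500]) cube([40, 60, 60]);
translate([100, 0, 0]) cube([60, 60, 1920]);
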